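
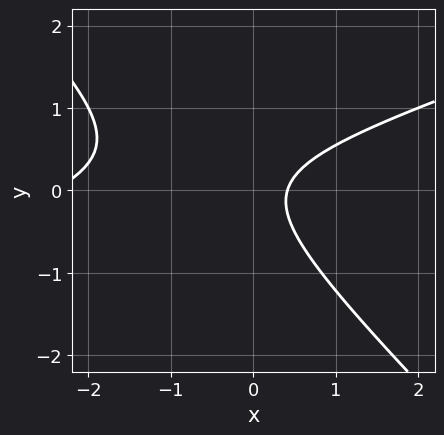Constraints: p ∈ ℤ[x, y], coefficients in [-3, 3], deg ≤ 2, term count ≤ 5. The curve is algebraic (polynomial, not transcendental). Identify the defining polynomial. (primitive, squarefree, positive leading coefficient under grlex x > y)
The degree is 2 — the shape is more complex than any degree-1 curve.
Reading off the gridlines: no y-intercept at any integer in the box.
Fitting integer coefficients to these (and the overall shape) gives p.

x^2 - 2*x*y - 3*y^2 + 2*x - 1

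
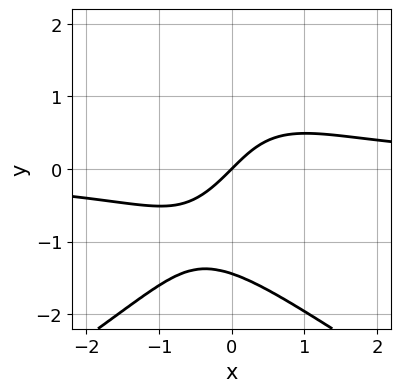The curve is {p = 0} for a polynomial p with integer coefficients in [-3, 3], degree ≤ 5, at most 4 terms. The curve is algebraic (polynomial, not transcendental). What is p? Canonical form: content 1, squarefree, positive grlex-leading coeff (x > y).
(a) Degree: no degree-3 curve has this shape, so deg p = 4.
(b) Checking where it meets the axes: it meets the x-axis at x = 0 (among the integer gridlines); it crosses the y-axis at the gridline y = 0.
(c) The integer polynomial consistent with all of this is the stated p.

y^4 + 3*x^2*y - 3*x + 3*y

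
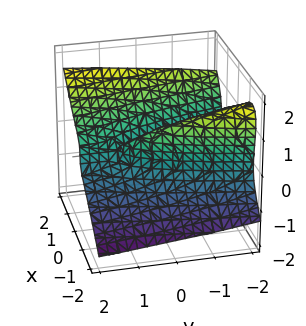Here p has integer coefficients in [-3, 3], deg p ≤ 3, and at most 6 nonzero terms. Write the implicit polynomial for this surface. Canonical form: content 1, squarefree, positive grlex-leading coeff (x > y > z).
3*x^3 - 3*x*z^2 - 3*z^3 + 2*x*y - 2*x

1. deg p = 3. The shape is more complex than any degree-2 surface.
2. From the axis intercepts and sections: every point of the y-axis in the box is on the surface; it crosses the z-axis at the gridline z = 0; it meets the x-axis at x = 0 (among the integer gridlines).
3. These observations pin down the coefficients.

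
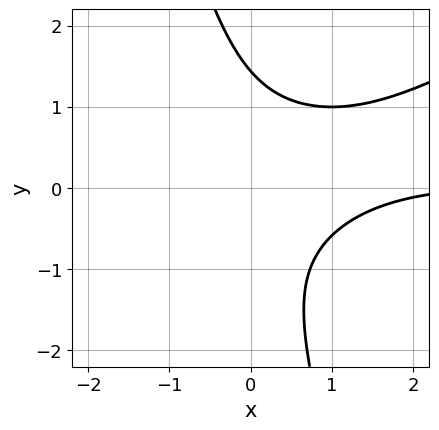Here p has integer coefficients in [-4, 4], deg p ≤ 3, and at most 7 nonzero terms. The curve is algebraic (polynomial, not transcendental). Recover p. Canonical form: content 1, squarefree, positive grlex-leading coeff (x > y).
2*x^2*y - 3*x*y^2 - y^3 - x + 3

First, the degree is 3 — no degree-2 curve has this shape.
Next, from the axis intercepts and sections: no x-intercept at any integer in the box.
Finally, matching integer coefficients to the picture gives p.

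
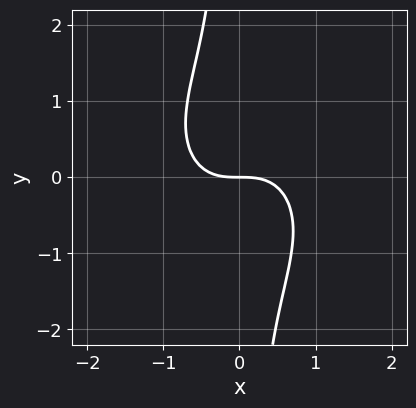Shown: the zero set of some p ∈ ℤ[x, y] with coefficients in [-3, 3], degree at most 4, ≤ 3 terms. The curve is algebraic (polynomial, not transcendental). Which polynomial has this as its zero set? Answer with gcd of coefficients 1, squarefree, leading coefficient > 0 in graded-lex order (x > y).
First, the degree is 3 — a generic line meets the curve in up to 3 points.
Then, from the axis intercepts and sections: one y-axis crossing is at y = 0; it crosses the x-axis at the gridline x = 0.
Finally, these observations pin down the coefficients.

x^3 + x*y^2 + y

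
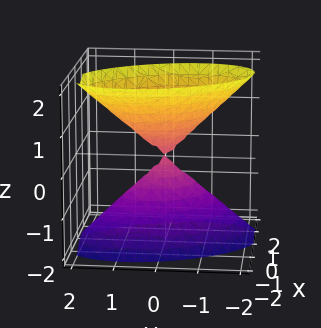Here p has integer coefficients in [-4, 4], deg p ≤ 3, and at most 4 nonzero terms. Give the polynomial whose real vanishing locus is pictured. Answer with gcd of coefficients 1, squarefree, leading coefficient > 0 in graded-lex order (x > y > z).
2*x^2 + x*y + y^2 - z^2

First, I count 2 distinct pieces. They look like related sheets of one shape, so recover p as a whole.
Then, degree: the shape is more complex than any degree-1 surface, so deg p = 2.
Then, observable constraints: it crosses the x-axis at the gridline x = 0; it crosses the y-axis at the gridline y = 0; it meets the z-axis at z = 0 (among the integer gridlines).
Finally, putting this together gives p.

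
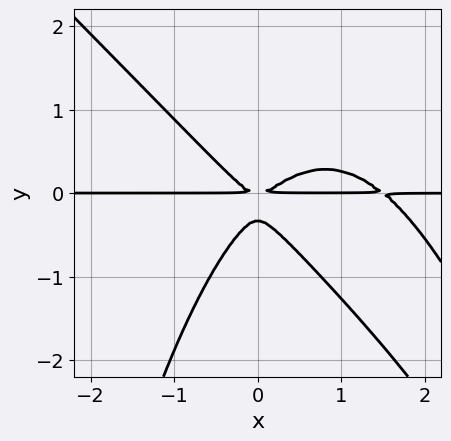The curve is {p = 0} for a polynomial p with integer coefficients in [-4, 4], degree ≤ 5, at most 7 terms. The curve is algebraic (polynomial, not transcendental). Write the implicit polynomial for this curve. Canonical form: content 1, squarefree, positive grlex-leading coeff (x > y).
2*x^3*y + 2*x^2*y^2 - 3*x^2*y + 3*y^3 + y^2

(a) Degree: a generic line meets the curve in up to 4 points, so deg p = 4.
(b) Observable constraints: the visible x-axis segment lies entirely on the curve.
(c) Fitting integer coefficients to these (and the overall shape) gives p.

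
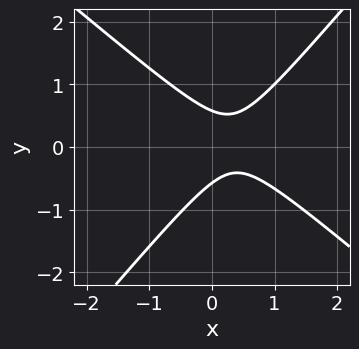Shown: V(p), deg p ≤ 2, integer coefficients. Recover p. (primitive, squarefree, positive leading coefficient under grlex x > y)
Degree: a generic line meets the curve in up to 2 points, so deg p = 2.
From the visible intercepts: the curve avoids every integer x-axis point in the box.
Matching integer coefficients to the picture gives p.

3*x^2 + x*y - 3*y^2 - 2*x + 1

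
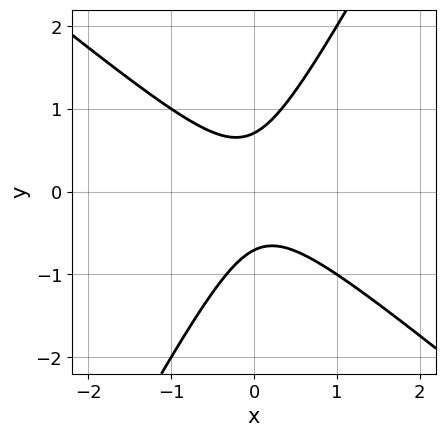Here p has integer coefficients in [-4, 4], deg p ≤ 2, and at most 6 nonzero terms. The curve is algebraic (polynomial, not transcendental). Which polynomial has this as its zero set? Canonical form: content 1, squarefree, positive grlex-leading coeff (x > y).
First, deg p = 2. The shape is more complex than any degree-1 curve.
Then, from the axis intercepts and sections: no x-intercept at any integer in the box.
Finally, solving for integer coefficients yields p as stated.

3*x^2 + 2*x*y - 2*y^2 + 1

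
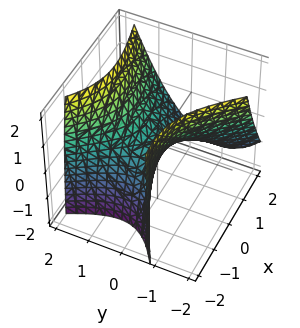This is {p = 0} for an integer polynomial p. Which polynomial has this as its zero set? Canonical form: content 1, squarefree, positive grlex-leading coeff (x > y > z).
1. deg p = 2.
2. Observable constraints: it meets the z-axis at z = 0 (among the integer gridlines); it meets the x-axis at x = 0 (among the integer gridlines); it crosses the y-axis at the gridline y = 0.
3. Together with the visible shape, these determine p as stated.

x^2 - 2*x*y + x*z - 2*y^2 + 2*z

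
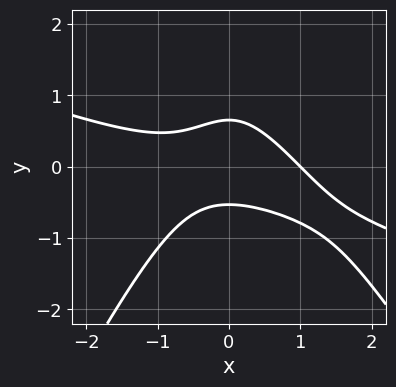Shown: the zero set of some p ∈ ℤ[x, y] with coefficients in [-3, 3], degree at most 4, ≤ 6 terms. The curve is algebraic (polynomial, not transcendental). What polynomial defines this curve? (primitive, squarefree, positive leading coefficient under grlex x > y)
(a) The degree is 3 — no degree-2 curve has this shape.
(b) Against the integer gridlines: it crosses the x-axis at the gridline x = 1.
(c) The integer polynomial consistent with all of this is the stated p.

x^3 + 3*x^2*y - y^3 + 3*y^2 - 1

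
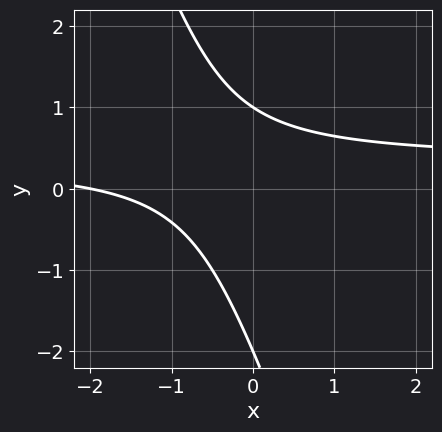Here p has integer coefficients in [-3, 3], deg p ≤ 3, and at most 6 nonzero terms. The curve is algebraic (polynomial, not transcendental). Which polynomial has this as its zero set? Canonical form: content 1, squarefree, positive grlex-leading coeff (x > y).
3*x*y + y^2 - x + y - 2

1. deg p = 2. The shape is more complex than any degree-1 curve.
2. Observable constraints: it meets the x-axis at x = -2 (among the integer gridlines); among the integer gridlines, it crosses the y-axis at y ∈ {-2, 1}.
3. Together with the visible shape, these determine p as stated.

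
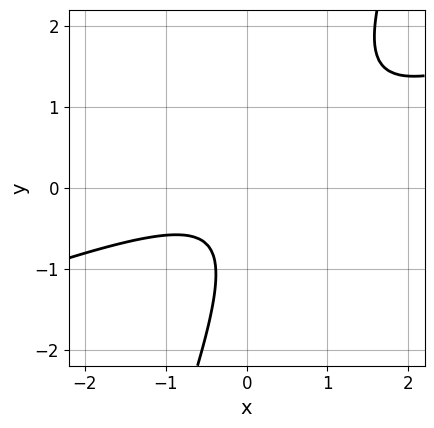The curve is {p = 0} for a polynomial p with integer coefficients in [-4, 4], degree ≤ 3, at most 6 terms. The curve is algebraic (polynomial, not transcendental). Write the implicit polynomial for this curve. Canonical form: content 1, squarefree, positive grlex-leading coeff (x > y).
deg p = 2.
From the axis intercepts and sections: the curve avoids every integer x-axis point in the box; no y-intercept at any integer in the box.
Assembling these constraints gives the stated polynomial.

x^2 - 3*x*y + y^2 + y + 1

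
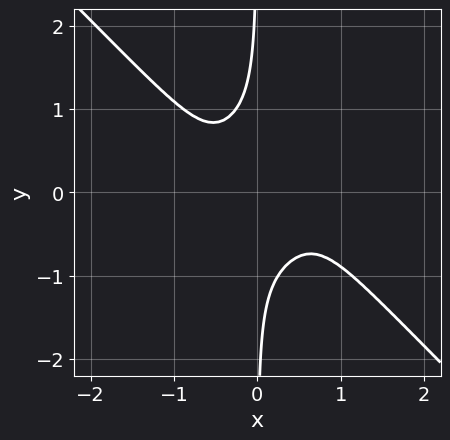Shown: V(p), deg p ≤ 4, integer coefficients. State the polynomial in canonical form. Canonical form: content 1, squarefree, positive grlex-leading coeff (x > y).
(a) Degree: a generic line meets the curve in up to 4 points, so deg p = 4.
(b) Reading off the gridlines: it misses every integer gridline on the x-axis; no y-intercept at any integer in the box.
(c) Matching integer coefficients to the picture gives p.

3*x^4 + 3*x*y^3 - x^3 + x*y + 1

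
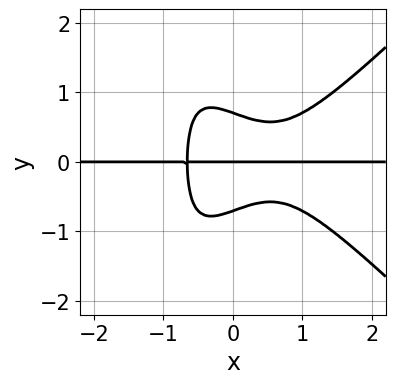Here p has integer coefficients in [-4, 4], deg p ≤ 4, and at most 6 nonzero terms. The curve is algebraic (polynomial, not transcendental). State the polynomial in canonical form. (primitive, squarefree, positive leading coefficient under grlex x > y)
2*x^3*y - 2*x*y^3 - x^2*y - 2*y^3 + y

(a) deg p = 4. The shape is more complex than any degree-3 curve.
(b) From the axis intercepts and sections: every point of the x-axis in the box is on the curve; it crosses the y-axis at the gridline y = 0.
(c) Putting this together gives p.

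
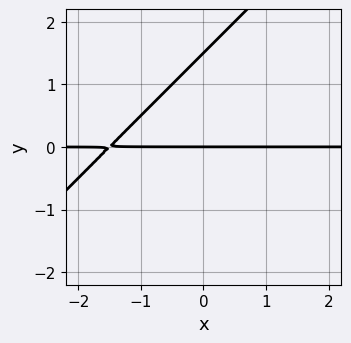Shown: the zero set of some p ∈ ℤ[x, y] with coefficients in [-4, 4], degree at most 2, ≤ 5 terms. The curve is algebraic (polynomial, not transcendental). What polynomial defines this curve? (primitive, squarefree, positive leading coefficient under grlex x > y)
2*x*y - 2*y^2 + 3*y

1. The degree is 2 — a generic line meets the curve in up to 2 points.
2. From the visible intercepts: the visible x-axis segment lies entirely on the curve; it crosses the y-axis at the gridline y = 0.
3. The integer polynomial consistent with all of this is the stated p.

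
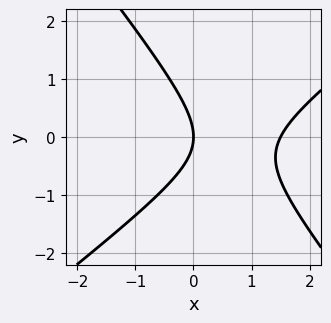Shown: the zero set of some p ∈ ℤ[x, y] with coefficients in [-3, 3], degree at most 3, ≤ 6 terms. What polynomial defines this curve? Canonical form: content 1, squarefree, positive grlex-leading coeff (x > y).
(a) Degree: a generic line meets the curve in up to 2 points, so deg p = 2.
(b) Against the integer gridlines: it crosses the x-axis at the gridline x = 0; it crosses the y-axis at the gridline y = 0.
(c) Matching integer coefficients to the picture gives p.

2*x^2 - x*y - 2*y^2 - 3*x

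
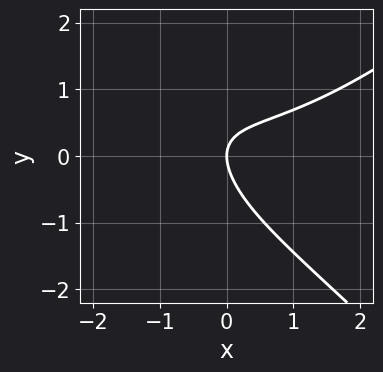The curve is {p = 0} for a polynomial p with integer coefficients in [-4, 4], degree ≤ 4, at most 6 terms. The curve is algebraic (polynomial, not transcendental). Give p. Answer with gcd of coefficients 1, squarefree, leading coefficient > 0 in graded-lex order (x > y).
x^3 - x*y^2 - 3*x*y - 3*y^2 + 3*x

deg p = 3. The shape is more complex than any degree-2 curve.
Reading off the gridlines: it meets the y-axis at y = 0 (among the integer gridlines); one x-axis crossing is at x = 0.
Assembling these constraints gives the stated polynomial.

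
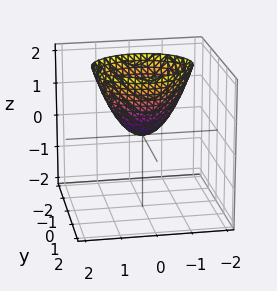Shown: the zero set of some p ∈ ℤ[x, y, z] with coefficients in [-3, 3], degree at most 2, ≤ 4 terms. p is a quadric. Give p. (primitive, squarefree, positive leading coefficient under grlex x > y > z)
1. deg p = 2.
2. Symmetries: the y ↦ −y reflection is a symmetry, so y appears only in even powers; the x ↦ −x reflection is a symmetry, so x appears only in even powers.
3. From the axis intercepts and sections: it meets the x-axis at x = 0 (among the integer gridlines); it crosses the y-axis at the gridline y = 0; it crosses the z-axis at the gridline z = 0.
4. The integer polynomial consistent with all of this is the stated p.

2*x^2 + 3*y^2 - 2*z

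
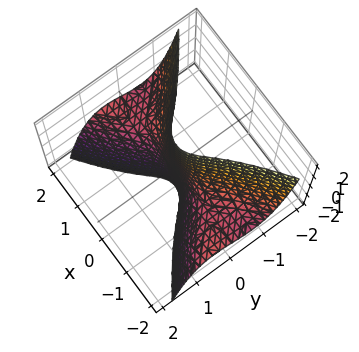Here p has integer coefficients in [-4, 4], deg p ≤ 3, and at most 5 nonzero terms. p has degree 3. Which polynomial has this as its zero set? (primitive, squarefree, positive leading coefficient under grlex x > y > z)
x^2*y - x^2*z - 3*y^3 - 2*y

1. Degree: the shape is more complex than any degree-2 surface, so deg p = 3.
2. Reading off the gridlines: every point of the z-axis in the box is on the surface; one y-axis crossing is at y = 0.
3. Fitting integer coefficients to these (and the overall shape) gives p.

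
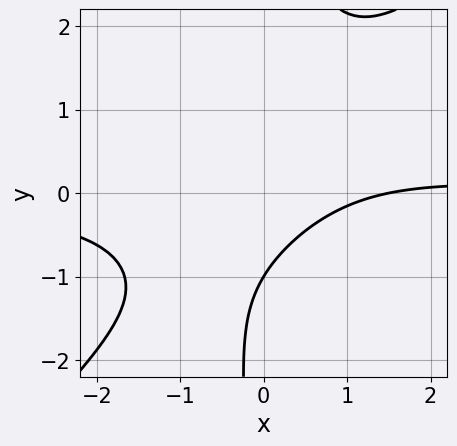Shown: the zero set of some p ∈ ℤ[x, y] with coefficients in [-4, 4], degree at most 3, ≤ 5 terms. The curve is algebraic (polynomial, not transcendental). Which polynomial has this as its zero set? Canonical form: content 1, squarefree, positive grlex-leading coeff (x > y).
3*x^2*y - 3*x*y^2 - 2*x + 3*y + 3

deg p = 3. The shape is more complex than any degree-2 curve.
From the visible intercepts: one y-axis crossing is at y = -1.
Assembling these constraints gives the stated polynomial.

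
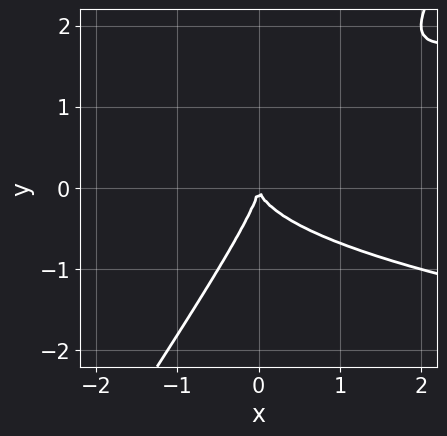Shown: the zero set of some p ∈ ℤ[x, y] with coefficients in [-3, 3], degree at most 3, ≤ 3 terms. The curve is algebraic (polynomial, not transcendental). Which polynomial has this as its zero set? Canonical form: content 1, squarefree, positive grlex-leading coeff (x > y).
3*x*y^2 - 2*y^3 - 2*x^2

First, the degree is 3 — a generic line meets the curve in up to 3 points.
Then, checking where it meets the axes: it crosses the x-axis at the gridline x = 0; one y-axis crossing is at y = 0.
Finally, putting this together gives p.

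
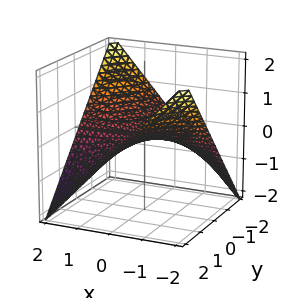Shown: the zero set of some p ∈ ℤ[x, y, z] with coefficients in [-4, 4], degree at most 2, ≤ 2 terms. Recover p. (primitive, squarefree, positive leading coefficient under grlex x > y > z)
x*y + 2*z

First, degree: a hyperbolic paraboloid; a quadric, so deg p = 2.
Then, reading off the gridlines: the visible y-axis segment lies entirely on the surface; the visible x-axis segment lies entirely on the surface.
Finally, these observations pin down the coefficients.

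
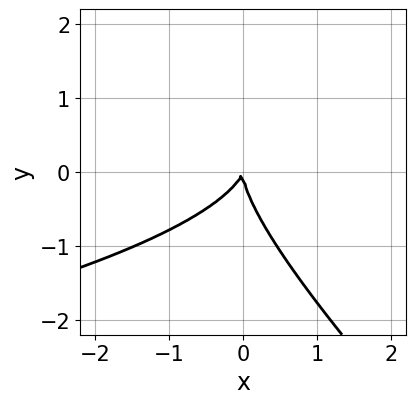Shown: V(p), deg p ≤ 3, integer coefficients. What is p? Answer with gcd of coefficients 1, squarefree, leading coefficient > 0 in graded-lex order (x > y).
2*x*y^2 + 2*y^3 + 3*x^2 - x*y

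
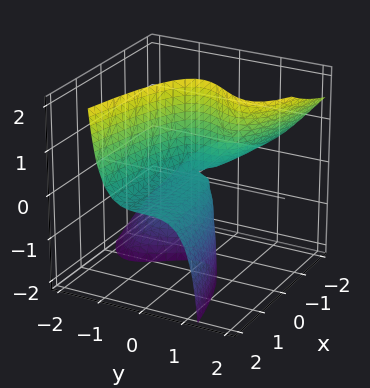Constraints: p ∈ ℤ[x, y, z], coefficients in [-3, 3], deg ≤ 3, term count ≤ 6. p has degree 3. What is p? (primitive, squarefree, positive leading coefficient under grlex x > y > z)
1. deg p = 3.
2. Reading off the gridlines: it meets the z-axis at z = 0 (among the integer gridlines); every point of the x-axis in the box is on the surface; it meets the y-axis at y = 0 (among the integer gridlines).
3. Together with the visible shape, these determine p as stated.

2*y^3 - 2*y^2*z + 2*x*z + z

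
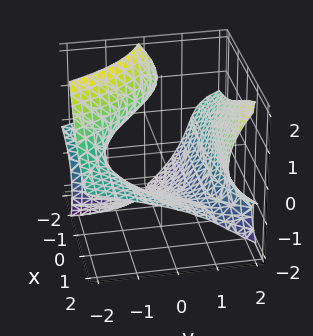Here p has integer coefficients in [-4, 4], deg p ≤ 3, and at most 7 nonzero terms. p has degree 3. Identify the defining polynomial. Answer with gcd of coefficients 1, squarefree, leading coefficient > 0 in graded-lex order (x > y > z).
2*x*y*z - z^3 - 2*x*z + y^2 - 2

1. The degree is 3 — no degree-2 surface has this shape.
2. From the visible intercepts: it misses every integer gridline on the x-axis.
3. The integer polynomial consistent with all of this is the stated p.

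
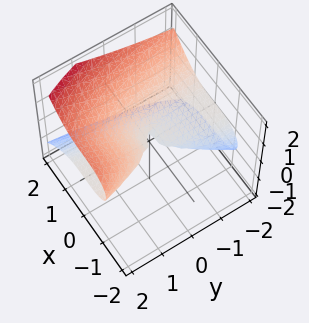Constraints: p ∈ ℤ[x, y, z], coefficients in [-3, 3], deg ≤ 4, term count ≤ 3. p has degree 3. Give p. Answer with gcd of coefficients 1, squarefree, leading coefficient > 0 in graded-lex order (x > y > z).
x^3 + 2*y*z - 3*z^2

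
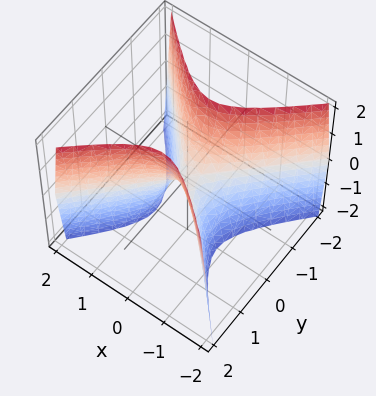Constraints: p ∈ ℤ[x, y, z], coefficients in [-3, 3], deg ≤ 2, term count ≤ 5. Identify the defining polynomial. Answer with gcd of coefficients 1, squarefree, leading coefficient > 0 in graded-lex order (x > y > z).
3*x^2 - 3*y^2 + z

(a) deg p = 2. A hyperbolic paraboloid; a quadric.
(b) Symmetries: mirror symmetry x ↦ −x ⇒ only even powers of x; the y ↦ −y reflection is a symmetry, so y appears only in even powers.
(c) Checking where it meets the axes: it meets the x-axis at x = 0 (among the integer gridlines); it crosses the z-axis at the gridline z = 0.
(d) Putting this together gives p.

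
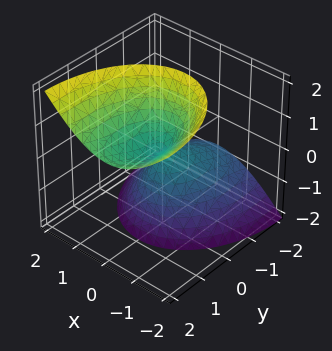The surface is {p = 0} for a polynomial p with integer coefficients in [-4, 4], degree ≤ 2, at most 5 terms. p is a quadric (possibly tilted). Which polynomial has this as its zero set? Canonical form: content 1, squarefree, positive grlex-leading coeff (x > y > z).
(a) The degree is 2 — a generic line meets the surface in up to 2 points.
(b) From the visible intercepts: one x-axis crossing is at x = 0; it crosses the z-axis at the gridline z = 0; it crosses the y-axis at the gridline y = 0.
(c) Together with the visible shape, these determine p as stated.

2*x^2 + y^2 - 2*y*z - z^2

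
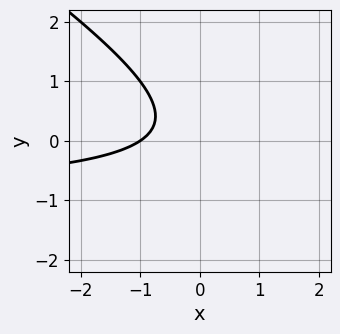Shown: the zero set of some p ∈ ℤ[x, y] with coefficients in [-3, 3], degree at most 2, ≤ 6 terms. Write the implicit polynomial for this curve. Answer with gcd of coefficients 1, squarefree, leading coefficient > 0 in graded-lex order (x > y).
1. Degree: a generic line meets the curve in up to 2 points, so deg p = 2.
2. Reading off the gridlines: one x-axis crossing is at x = -1; it misses every integer gridline on the y-axis.
3. Solving for integer coefficients yields p as stated.

2*x*y + 3*y^2 + 2*x - y + 2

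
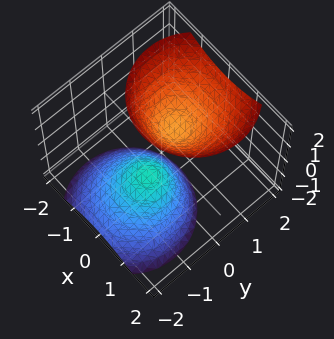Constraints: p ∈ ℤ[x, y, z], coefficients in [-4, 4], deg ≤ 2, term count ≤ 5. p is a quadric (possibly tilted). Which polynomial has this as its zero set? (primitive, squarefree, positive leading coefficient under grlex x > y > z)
1. There are 2 components. They look like related sheets of one shape, so recover p as a whole.
2. Degree: the shape is more complex than any degree-1 surface, so deg p = 2.
3. Observable constraints: no x-intercept at any integer in the box; no y-intercept at any integer in the box.
4. Assembling these constraints gives the stated polynomial. Check: (0, 0, -1) on the z-axis lies on the surface, and p(0, 0, -1) = 0. ✓

2*x^2 + 2*y^2 - 2*y*z - z^2 + 1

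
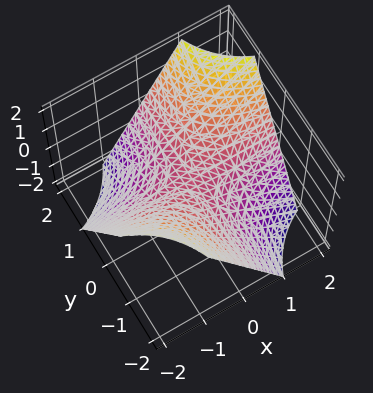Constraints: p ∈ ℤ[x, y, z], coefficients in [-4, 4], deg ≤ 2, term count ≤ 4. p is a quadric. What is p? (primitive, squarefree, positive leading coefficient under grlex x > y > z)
1. The degree is 2 — a hyperbolic paraboloid; a quadric.
2. Against the integer gridlines: the visible x-axis segment lies entirely on the surface; every point of the y-axis in the box is on the surface.
3. The integer polynomial consistent with all of this is the stated p.

x*y - z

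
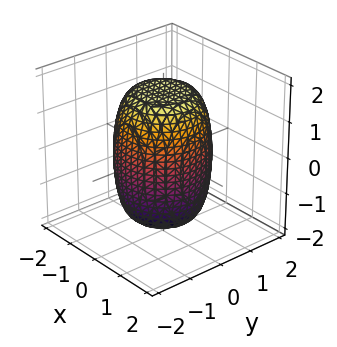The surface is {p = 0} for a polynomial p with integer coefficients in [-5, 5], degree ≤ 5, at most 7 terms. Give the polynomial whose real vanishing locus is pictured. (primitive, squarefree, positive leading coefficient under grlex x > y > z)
2*x^4 + 4*x^2*y^2 + 2*y^4 - x^2 - y^2 + z^2 - 3

1. deg p = 4. A generic line meets the surface in up to 4 points.
2. Symmetries: rotational symmetry about the z-axis ⇒ p depends on x, y only through x² + y².
3. Reading off the gridlines: a circular section at z = -1 has radius between 1 and 2.
4. Together with the visible shape, these determine p as stated.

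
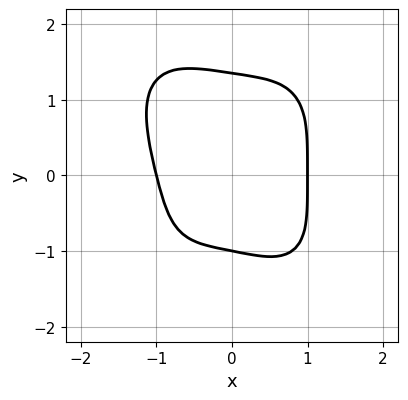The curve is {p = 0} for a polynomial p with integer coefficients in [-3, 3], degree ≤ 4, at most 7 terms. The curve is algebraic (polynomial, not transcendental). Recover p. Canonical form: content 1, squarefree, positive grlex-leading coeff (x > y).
(a) Degree: a generic line meets the curve in up to 4 points, so deg p = 4.
(b) From the axis intercepts and sections: it crosses the y-axis at the gridline y = -1; among the integer gridlines, it crosses the x-axis at x ∈ {-1, 1}.
(c) Fitting integer coefficients to these (and the overall shape) gives p.

2*x^4 + y^4 + x*y - y - 2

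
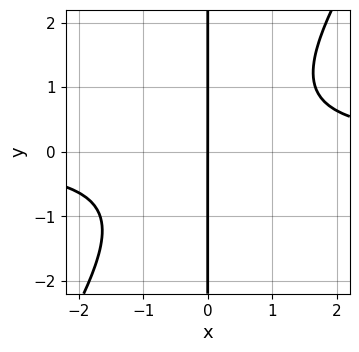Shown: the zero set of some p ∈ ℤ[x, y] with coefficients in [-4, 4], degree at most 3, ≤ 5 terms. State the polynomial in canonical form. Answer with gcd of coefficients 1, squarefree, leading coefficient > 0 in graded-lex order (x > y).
First, deg p = 3.
Next, observable constraints: every point of the y-axis in the box is on the curve; one x-axis crossing is at x = 0.
Finally, matching integer coefficients to the picture gives p.

3*x^2*y - 2*x*y^2 - 3*x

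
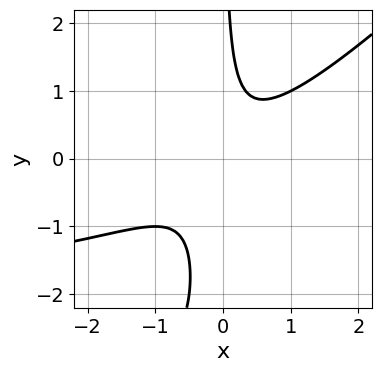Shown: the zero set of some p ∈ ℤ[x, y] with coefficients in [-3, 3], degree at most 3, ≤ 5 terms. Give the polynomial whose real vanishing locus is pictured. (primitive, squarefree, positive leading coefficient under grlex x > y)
x^2*y - x*y^2 + 2*x^2 - 3*x*y + 1

1. Degree: the shape is more complex than any degree-2 curve, so deg p = 3.
2. Checking where it meets the axes: it misses every integer gridline on the y-axis; the curve avoids every integer x-axis point in the box.
3. Together with the visible shape, these determine p as stated.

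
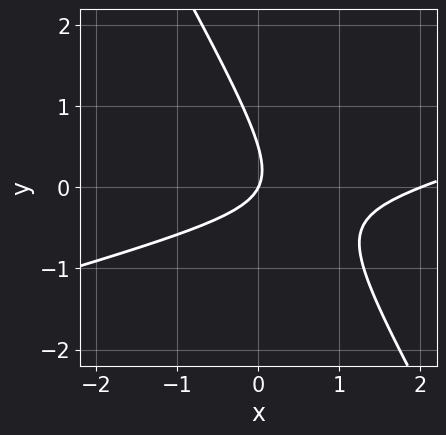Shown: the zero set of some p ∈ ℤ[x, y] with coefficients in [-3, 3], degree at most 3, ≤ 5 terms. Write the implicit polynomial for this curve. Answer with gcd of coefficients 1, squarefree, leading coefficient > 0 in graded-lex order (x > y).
1. deg p = 2. No degree-1 curve has this shape.
2. From the visible intercepts: one y-axis crossing is at y = 0; among the integer gridlines, it crosses the x-axis at x ∈ {0, 2}.
3. Together with the visible shape, these determine p as stated.

x^2 - 3*x*y - 2*y^2 - 2*x + y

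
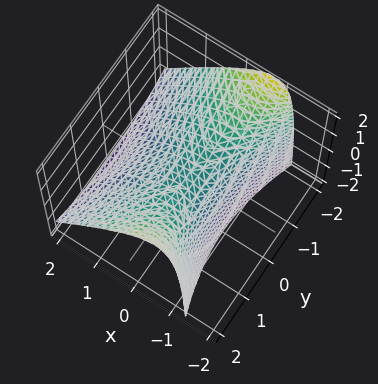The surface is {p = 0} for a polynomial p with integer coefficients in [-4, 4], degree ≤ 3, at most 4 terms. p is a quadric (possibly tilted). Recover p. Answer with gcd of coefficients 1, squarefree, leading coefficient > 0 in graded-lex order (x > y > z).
3*x^2 + 2*x*z - y^2 + 3*z

(a) The degree is 2 — no degree-1 surface has this shape.
(b) From the visible intercepts: it meets the x-axis at x = 0 (among the integer gridlines); it crosses the y-axis at the gridline y = 0; one z-axis crossing is at z = 0.
(c) The integer polynomial consistent with all of this is the stated p.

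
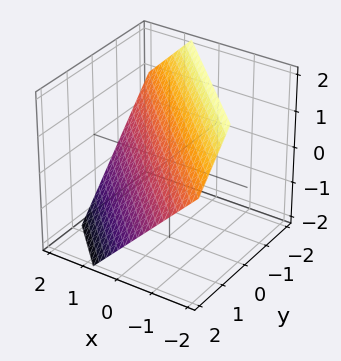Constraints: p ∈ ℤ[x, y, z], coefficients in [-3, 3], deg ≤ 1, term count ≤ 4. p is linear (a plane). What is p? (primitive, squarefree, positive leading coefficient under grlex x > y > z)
3*x + 3*y + 3*z - 2

First, degree: the surface is flat (a plane), so deg p = 1.
Finally, the integer polynomial consistent with all of this is the stated p.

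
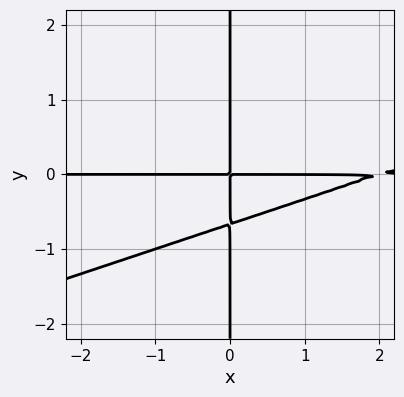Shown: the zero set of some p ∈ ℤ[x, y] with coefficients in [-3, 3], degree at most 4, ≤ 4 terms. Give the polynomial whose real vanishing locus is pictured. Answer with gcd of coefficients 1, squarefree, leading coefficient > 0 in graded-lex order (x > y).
Degree: no degree-2 curve has this shape, so deg p = 3.
Observable constraints: the visible y-axis segment lies entirely on the curve; the visible x-axis segment lies entirely on the curve.
These observations pin down the coefficients.

x^2*y - 3*x*y^2 - 2*x*y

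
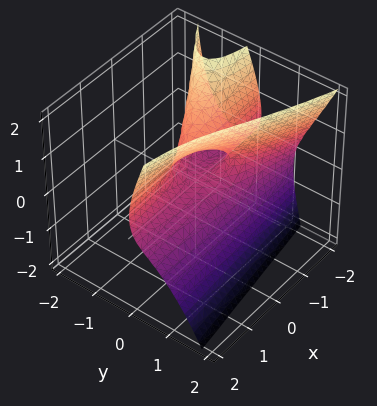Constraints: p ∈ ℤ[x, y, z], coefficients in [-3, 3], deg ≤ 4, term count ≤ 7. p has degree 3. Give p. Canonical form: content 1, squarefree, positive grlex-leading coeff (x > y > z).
x*y*z + 2*y^3 + x*y - z^2 + z

The degree is 3 — the shape is more complex than any degree-2 surface.
Checking where it meets the axes: it crosses the y-axis at the gridline y = 0; the z-axis gridline crossings are at z ∈ {0, 1}.
Assembling these constraints gives the stated polynomial.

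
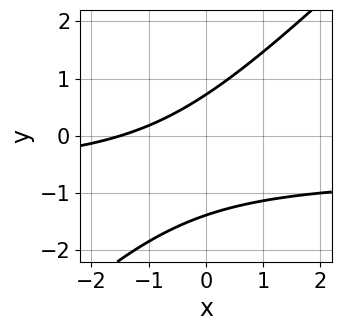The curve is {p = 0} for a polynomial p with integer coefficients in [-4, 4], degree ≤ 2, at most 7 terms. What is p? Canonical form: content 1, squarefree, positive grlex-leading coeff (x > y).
Degree: the shape is more complex than any degree-1 curve, so deg p = 2.
Putting this together gives p.

3*x*y - 3*y^2 + 2*x - 2*y + 3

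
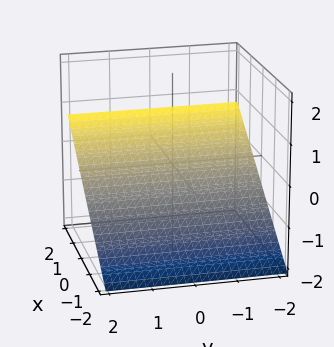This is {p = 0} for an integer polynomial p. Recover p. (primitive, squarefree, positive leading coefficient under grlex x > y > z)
2*x - 3*z - 2

1. Degree: the surface is flat (a plane), so deg p = 1.
2. From the axis intercepts and sections: it misses every integer gridline on the y-axis; it crosses the x-axis at the gridline x = 1.
3. These observations pin down the coefficients.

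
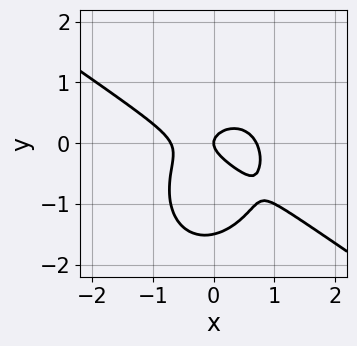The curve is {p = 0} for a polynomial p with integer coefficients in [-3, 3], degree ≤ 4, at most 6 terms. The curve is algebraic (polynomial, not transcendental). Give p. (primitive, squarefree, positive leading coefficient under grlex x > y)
2*x^3 + 2*x^2*y + 2*y^3 + 3*y^2 - x

1. deg p = 3. A generic line meets the curve in up to 3 points.
2. Checking where it meets the axes: it crosses the y-axis at the gridline y = 0; it crosses the x-axis at the gridline x = 0.
3. Matching integer coefficients to the picture gives p.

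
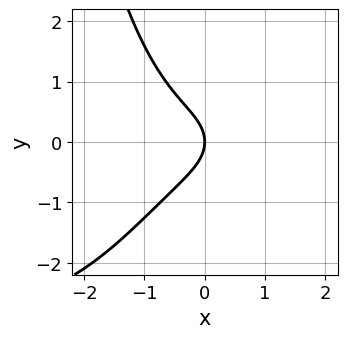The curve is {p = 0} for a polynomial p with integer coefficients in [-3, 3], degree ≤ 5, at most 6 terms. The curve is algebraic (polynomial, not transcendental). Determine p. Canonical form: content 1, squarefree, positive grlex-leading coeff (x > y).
The degree is 4 — the shape is more complex than any degree-3 curve.
Reading off the gridlines: it meets the y-axis at y = 0 (among the integer gridlines); it crosses the x-axis at the gridline x = 0.
Matching integer coefficients to the picture gives p.

x^3*y + 3*x^3 + 3*y^2 + 3*x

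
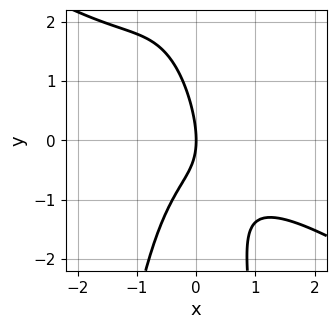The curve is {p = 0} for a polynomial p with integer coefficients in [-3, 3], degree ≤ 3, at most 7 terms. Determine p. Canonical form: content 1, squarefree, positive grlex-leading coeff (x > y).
1. The degree is 3 — no degree-2 curve has this shape.
2. Checking where it meets the axes: it crosses the y-axis at the gridline y = 0; it meets the x-axis at x = 0 (among the integer gridlines).
3. Fitting integer coefficients to these (and the overall shape) gives p.

2*x^3 + 3*x^2*y + 2*x*y + y^2 + 3*x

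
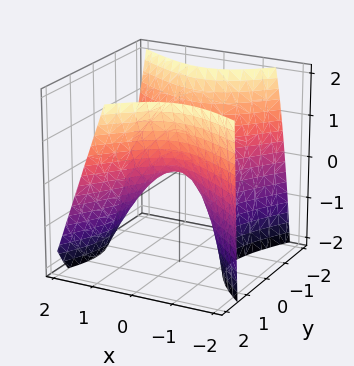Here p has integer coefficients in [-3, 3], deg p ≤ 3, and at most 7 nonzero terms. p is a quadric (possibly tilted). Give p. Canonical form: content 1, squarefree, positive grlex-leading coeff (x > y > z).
3*x^2 + 2*x*y + x*z - 3*y^2 + 3*z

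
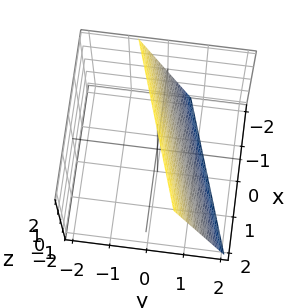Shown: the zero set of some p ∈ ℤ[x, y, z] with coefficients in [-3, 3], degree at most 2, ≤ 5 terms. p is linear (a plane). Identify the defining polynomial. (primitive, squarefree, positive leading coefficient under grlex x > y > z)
First, deg p = 1. Every cross-section is a straight line — this is a plane.
Then, from the axis intercepts and sections: it crosses the z-axis at the gridline z = 2; one x-axis crossing is at x = -2.
Finally, fitting integer coefficients to these (and the overall shape) gives p.

x - 3*y - z + 2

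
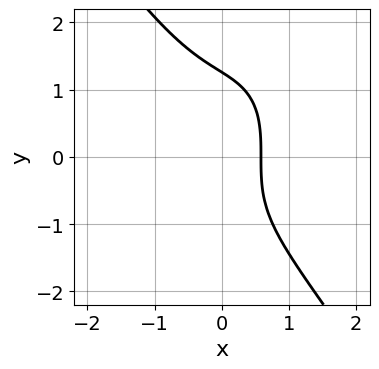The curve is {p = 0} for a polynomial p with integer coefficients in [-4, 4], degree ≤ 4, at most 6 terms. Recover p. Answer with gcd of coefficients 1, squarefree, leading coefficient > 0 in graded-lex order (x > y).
First, degree: a generic line meets the curve in up to 3 points, so deg p = 3.
Finally, matching integer coefficients to the picture gives p.

3*x^3 + y^3 - x^2 + 3*x - 2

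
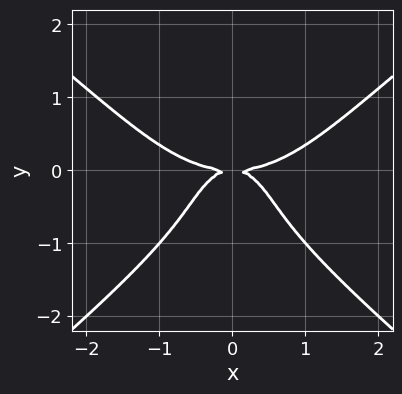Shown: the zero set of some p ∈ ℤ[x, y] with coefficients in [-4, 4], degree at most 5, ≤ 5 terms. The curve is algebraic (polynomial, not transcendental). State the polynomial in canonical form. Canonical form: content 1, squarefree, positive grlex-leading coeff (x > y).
x^4 - 2*y^4 - 2*x^2*y - y^3 - 2*y^2

First, the degree is 4 — a generic line meets the curve in up to 4 points.
Next, symmetries: mirror symmetry x ↦ −x ⇒ only even powers of x.
Next, checking where it meets the axes: it crosses the x-axis at the gridline x = 0; it meets the y-axis at y = 0 (among the integer gridlines).
Finally, putting this together gives p.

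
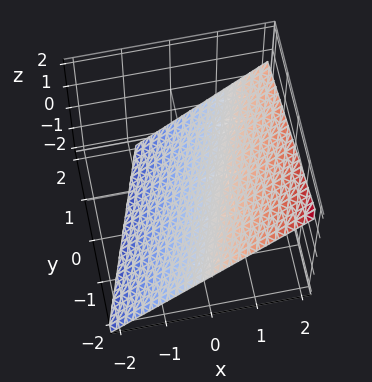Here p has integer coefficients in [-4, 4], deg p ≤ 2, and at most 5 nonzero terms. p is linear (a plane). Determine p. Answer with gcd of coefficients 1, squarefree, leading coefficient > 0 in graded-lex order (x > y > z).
3*x - y - 3*z - 2

First, the degree is 1 — the surface is flat (a plane).
Then, checking where it meets the axes: one y-axis crossing is at y = -2.
Finally, together with the visible shape, these determine p as stated.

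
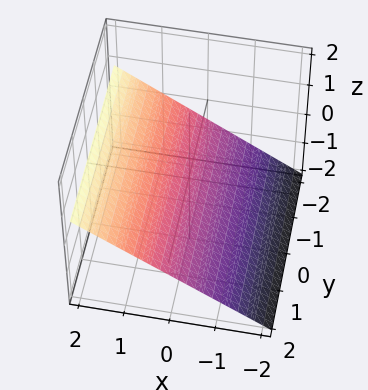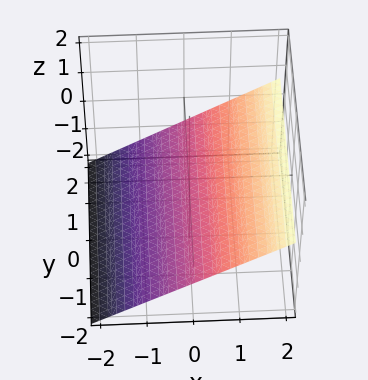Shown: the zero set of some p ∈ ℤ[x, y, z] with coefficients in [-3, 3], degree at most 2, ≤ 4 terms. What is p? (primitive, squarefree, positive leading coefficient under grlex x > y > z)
2*x - 3*z - 2

(a) Degree: the surface is flat (a plane), so deg p = 1.
(b) From the axis intercepts and sections: no y-intercept at any integer in the box; it meets the x-axis at x = 1 (among the integer gridlines).
(c) Fitting integer coefficients to these (and the overall shape) gives p.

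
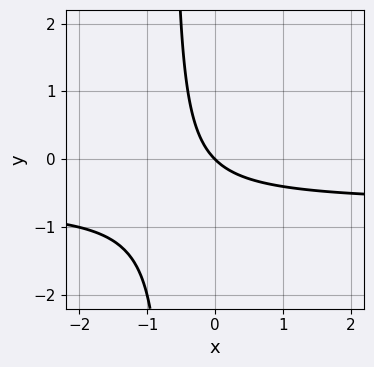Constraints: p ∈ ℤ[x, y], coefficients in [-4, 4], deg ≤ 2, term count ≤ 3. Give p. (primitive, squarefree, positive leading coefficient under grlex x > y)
(a) The degree is 2 — the shape is more complex than any degree-1 curve.
(b) Checking where it meets the axes: it meets the y-axis at y = 0 (among the integer gridlines); it meets the x-axis at x = 0 (among the integer gridlines).
(c) Matching integer coefficients to the picture gives p.

3*x*y + 2*x + 2*y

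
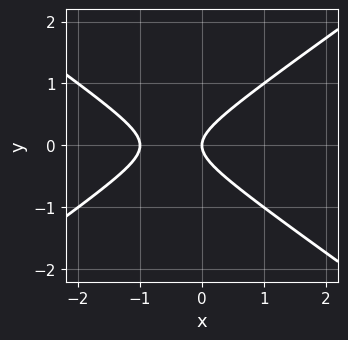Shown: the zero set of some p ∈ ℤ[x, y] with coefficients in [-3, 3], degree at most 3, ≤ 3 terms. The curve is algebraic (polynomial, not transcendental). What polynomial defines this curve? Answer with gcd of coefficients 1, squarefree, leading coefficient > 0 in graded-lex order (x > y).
x^2 - 2*y^2 + x

First, the degree is 2 — the shape is more complex than any degree-1 curve.
Next, symmetries: mirror symmetry y ↦ −y ⇒ only even powers of y.
Then, against the integer gridlines: one y-axis crossing is at y = 0; among the integer gridlines, it crosses the x-axis at x ∈ {-1, 0}.
Finally, these observations pin down the coefficients.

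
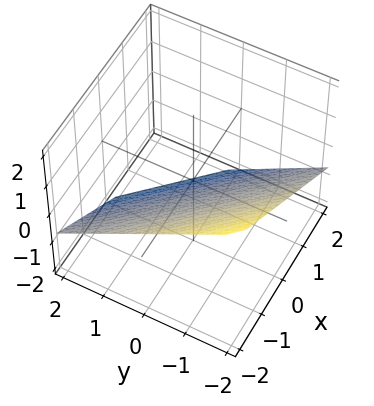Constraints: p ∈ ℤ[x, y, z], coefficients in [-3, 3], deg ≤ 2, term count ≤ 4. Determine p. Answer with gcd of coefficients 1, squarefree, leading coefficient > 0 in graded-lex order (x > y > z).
(a) Degree: the surface is flat (a plane), so deg p = 1.
(b) Observable constraints: it meets the y-axis at y = -1 (among the integer gridlines); it meets the x-axis at x = -1 (among the integer gridlines).
(c) Together with the visible shape, these determine p as stated.

2*x + 2*y + 3*z + 2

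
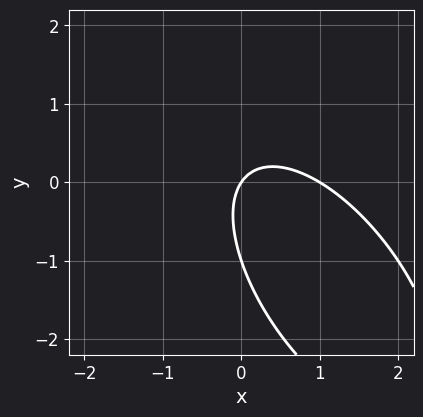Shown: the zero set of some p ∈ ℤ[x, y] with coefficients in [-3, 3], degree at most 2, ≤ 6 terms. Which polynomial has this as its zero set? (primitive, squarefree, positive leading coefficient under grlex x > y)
(a) Degree: a generic line meets the curve in up to 2 points, so deg p = 2.
(b) Reading off the gridlines: the y-axis gridline crossings are at y ∈ {-1, 0}; the x-axis gridline crossings are at x ∈ {0, 1}.
(c) Matching integer coefficients to the picture gives p.

3*x^2 + 3*x*y + 2*y^2 - 3*x + 2*y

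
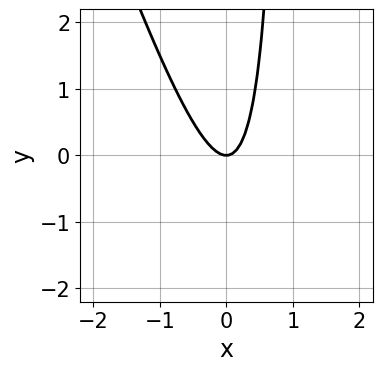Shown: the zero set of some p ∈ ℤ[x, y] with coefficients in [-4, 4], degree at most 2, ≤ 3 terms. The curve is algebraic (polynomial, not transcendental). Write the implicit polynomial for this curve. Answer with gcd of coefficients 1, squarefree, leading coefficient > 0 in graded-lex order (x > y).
(a) deg p = 2. A generic line meets the curve in up to 2 points.
(b) From the axis intercepts and sections: one y-axis crossing is at y = 0; it crosses the x-axis at the gridline x = 0.
(c) Matching integer coefficients to the picture gives p.

3*x^2 + x*y - y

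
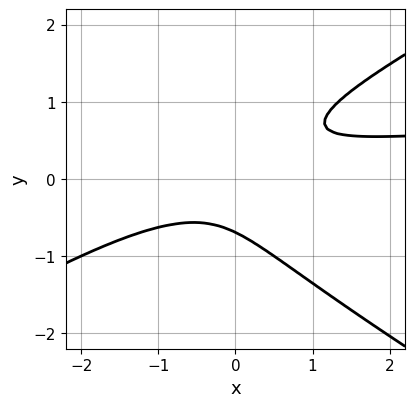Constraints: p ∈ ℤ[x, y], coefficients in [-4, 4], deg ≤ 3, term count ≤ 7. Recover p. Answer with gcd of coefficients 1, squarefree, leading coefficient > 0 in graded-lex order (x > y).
x^2*y - 3*y^3 - x^2 + 3*x*y - 1

1. The degree is 3 — a generic line meets the curve in up to 3 points.
2. Observable constraints: no x-intercept at any integer in the box.
3. Together with the visible shape, these determine p as stated.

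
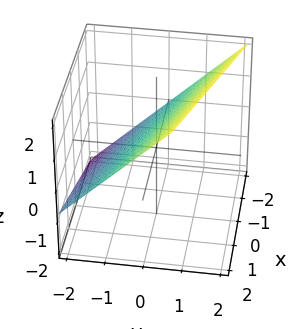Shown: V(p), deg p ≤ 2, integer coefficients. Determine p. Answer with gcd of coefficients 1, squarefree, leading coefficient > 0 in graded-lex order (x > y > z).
x + 3*y - 3*z + 2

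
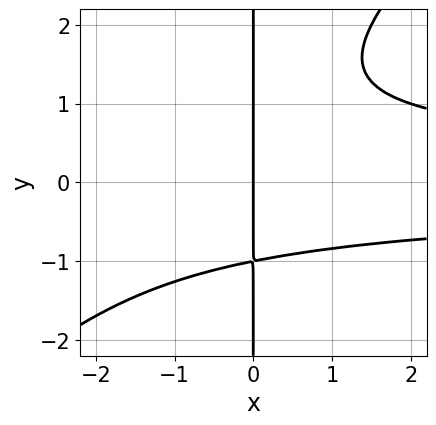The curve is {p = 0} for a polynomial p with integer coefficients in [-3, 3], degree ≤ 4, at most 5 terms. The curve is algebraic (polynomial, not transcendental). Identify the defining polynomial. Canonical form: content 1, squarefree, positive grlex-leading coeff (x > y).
deg p = 4.
From the visible intercepts: every point of the y-axis in the box is on the curve; one x-axis crossing is at x = 0.
Assembling these constraints gives the stated polynomial.

x^2*y^2 - x*y^3 + x*y^2 - 2*x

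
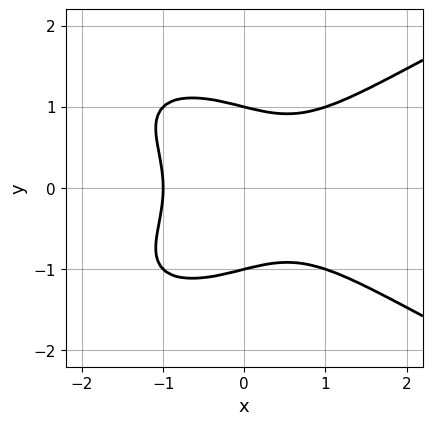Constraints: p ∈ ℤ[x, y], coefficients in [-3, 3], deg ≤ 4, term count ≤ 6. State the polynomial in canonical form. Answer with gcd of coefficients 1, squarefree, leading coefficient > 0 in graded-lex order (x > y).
y^4 - x^3 + x*y^2 - 1

First, deg p = 4.
Next, symmetries: the y ↦ −y reflection is a symmetry, so y appears only in even powers.
Then, from the axis intercepts and sections: the y-axis gridline crossings are at y ∈ {-1, 1}; it meets the x-axis at x = -1 (among the integer gridlines).
Finally, these observations pin down the coefficients.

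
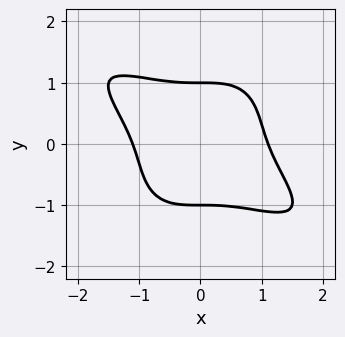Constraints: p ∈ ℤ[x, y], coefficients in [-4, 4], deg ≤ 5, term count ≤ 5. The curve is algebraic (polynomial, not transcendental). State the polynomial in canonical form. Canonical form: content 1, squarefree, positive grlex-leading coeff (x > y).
First, deg p = 4. The shape is more complex than any degree-3 curve.
Next, against the integer gridlines: among the integer gridlines, it crosses the y-axis at y ∈ {-1, 1}.
Finally, together with the visible shape, these determine p as stated.

2*x^4 + 3*x^3*y + 3*y^4 - 3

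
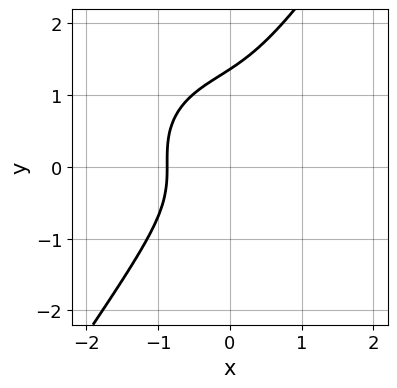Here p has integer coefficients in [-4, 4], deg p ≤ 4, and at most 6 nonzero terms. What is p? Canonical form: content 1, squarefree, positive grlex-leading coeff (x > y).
3*x^3 + 3*x*y^2 - 3*y^3 + 3*y^2 + 2

1. Degree: a generic line meets the curve in up to 3 points, so deg p = 3.
2. The integer polynomial consistent with all of this is the stated p.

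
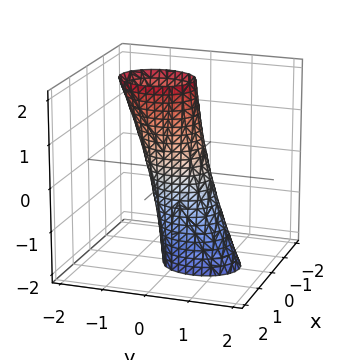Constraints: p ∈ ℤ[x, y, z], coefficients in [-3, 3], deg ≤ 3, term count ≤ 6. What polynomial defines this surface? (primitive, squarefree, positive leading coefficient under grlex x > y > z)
Degree: no degree-1 surface has this shape, so deg p = 2.
Observable constraints: the surface avoids every integer z-axis point in the box.
Putting this together gives p.

3*x^2 + 2*y^2 + y*z - 1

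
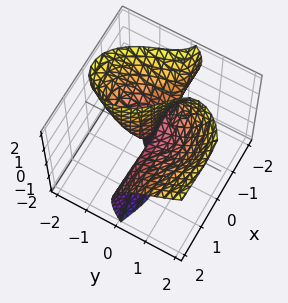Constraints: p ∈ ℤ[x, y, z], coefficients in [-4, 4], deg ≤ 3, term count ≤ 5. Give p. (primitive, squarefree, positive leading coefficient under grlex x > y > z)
2*x^2*y - x^2*z - x*z^2 + y^3 - 2*y*z

deg p = 3. No degree-2 surface has this shape.
From the axis intercepts and sections: the visible x-axis segment lies entirely on the surface; the visible z-axis segment lies entirely on the surface; one y-axis crossing is at y = 0.
Solving for integer coefficients yields p as stated.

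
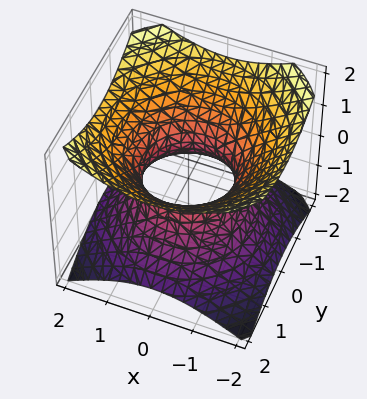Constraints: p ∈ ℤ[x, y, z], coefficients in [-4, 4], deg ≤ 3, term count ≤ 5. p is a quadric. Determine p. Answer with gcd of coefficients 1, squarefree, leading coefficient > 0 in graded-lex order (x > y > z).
(a) Degree: an hourglass — one-sheet hyperboloid; a quadric, so deg p = 2.
(b) Symmetries: the z ↦ −z reflection is a symmetry, so z appears only in even powers; the z-axis is an axis of rotation, so x and y enter only as x² + y².
(c) Against the integer gridlines: the surface avoids every integer z-axis point in the box; the x-axis gridline crossings are at x ∈ {-1, 1}; among the integer gridlines, it crosses the y-axis at y ∈ {-1, 1}.
(d) Fitting integer coefficients to these (and the overall shape) gives p.

2*x^2 + 2*y^2 - 3*z^2 - 2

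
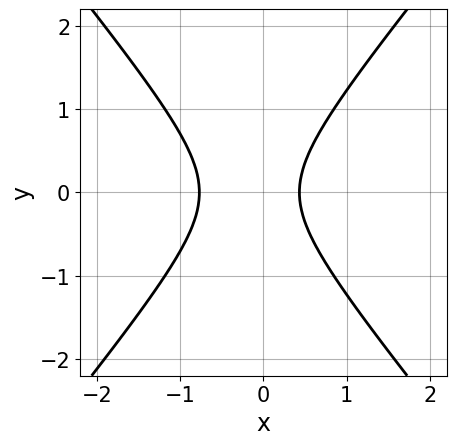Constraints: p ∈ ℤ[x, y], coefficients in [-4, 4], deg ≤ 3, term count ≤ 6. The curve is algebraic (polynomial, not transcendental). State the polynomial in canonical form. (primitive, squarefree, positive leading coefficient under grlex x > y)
3*x^2 - 2*y^2 + x - 1

1. Degree: a generic line meets the curve in up to 2 points, so deg p = 2.
2. Symmetries: the y ↦ −y reflection is a symmetry, so y appears only in even powers.
3. Reading off the gridlines: the curve avoids every integer y-axis point in the box.
4. These observations pin down the coefficients.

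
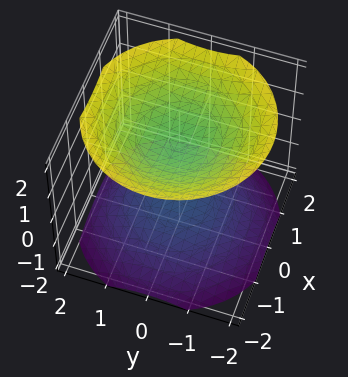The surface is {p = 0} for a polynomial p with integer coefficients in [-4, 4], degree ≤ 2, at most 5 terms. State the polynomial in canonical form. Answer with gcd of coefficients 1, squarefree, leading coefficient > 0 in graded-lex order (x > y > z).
2*x^2 + 2*y^2 - 3*z^2 + 3

1. The picture has 2 separate pieces. They look like related sheets of one shape, so recover p as a whole.
2. The degree is 2 — a generic line meets the surface in up to 2 points.
3. Symmetry: every cross-section ⟂ z is a circle, so x, y appear only via x² + y².
4. Against the integer gridlines: it misses every integer gridline on the x-axis; among the integer gridlines, it crosses the z-axis at z ∈ {-1, 1}.
5. Fitting integer coefficients to these (and the overall shape) gives p.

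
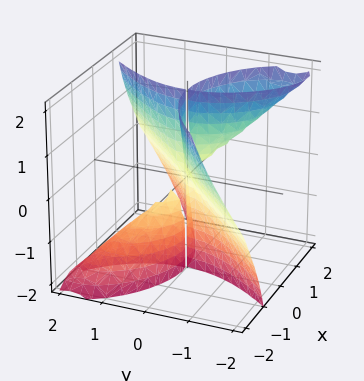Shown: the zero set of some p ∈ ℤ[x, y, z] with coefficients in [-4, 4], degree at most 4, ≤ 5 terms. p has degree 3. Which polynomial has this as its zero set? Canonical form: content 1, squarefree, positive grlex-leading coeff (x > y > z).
x^3 + 2*x*y*z - y^3

1. I count 3 distinct pieces. Treating them together as one polynomial.
2. Degree: the shape is more complex than any degree-2 surface, so deg p = 3.
3. Observable constraints: one x-axis crossing is at x = 0; the visible z-axis segment lies entirely on the surface; one y-axis crossing is at y = 0.
4. These observations pin down the coefficients.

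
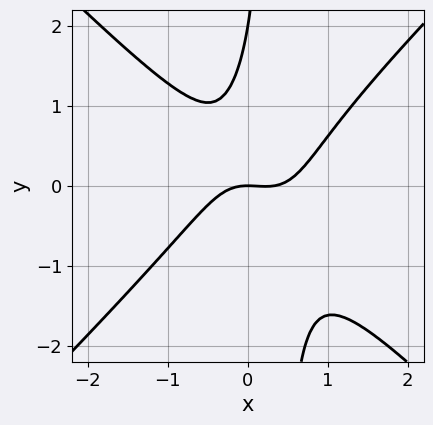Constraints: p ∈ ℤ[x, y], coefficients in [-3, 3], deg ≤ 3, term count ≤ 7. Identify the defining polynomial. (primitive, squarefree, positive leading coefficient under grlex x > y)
1. Degree: a generic line meets the curve in up to 3 points, so deg p = 3.
2. From the visible intercepts: one x-axis crossing is at x = 0; among the integer gridlines, it crosses the y-axis at y ∈ {0, 2}.
3. Solving for integer coefficients yields p as stated.

3*x^3 - 3*x*y^2 - x^2 + y^2 - 2*y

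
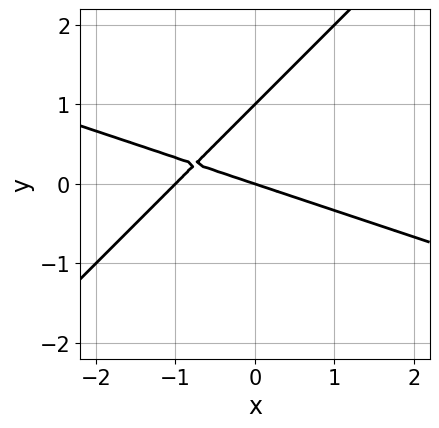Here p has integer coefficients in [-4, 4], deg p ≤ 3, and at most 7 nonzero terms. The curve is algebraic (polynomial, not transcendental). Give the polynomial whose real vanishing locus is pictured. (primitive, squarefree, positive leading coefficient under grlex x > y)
x^2 + 2*x*y - 3*y^2 + x + 3*y

(a) deg p = 2.
(b) From the axis intercepts and sections: the x-axis gridline crossings are at x ∈ {-1, 0}; among the integer gridlines, it crosses the y-axis at y ∈ {0, 1}.
(c) Solving for integer coefficients yields p as stated.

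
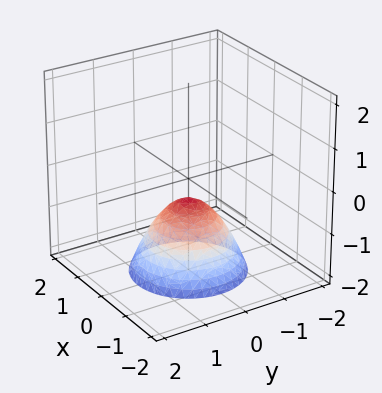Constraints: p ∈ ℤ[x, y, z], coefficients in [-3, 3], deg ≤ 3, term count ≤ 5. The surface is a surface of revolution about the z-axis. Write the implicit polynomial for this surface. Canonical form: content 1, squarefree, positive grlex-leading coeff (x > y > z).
2*x^2 + 2*y^2 + 2*z + 1

1. Degree: the shape is more complex than any degree-1 surface, so deg p = 2.
2. Symmetries: the surface is invariant under rotation about z: p = q(x² + y², z).
3. Checking where it meets the axes: the surface avoids every integer y-axis point in the box; the surface avoids every integer x-axis point in the box; a circular section at z = -2 has radius between 1 and 2.
4. Assembling these constraints gives the stated polynomial.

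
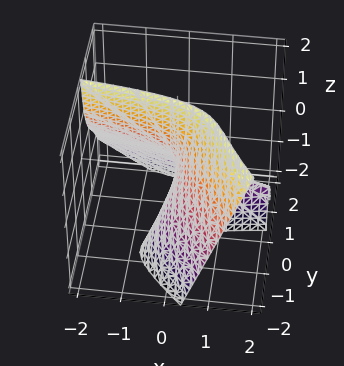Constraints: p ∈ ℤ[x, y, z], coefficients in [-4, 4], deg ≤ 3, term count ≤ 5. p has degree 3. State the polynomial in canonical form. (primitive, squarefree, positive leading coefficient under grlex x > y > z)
1. Degree: a generic line meets the surface in up to 3 points, so deg p = 3.
2. From the axis intercepts and sections: it crosses the y-axis at the gridline y = 0; every point of the z-axis in the box is on the surface; it meets the x-axis at x = 0 (among the integer gridlines).
3. Together with the visible shape, these determine p as stated.

2*x*y^2 + 2*y^3 - 3*x*y + 3*y*z + 2*x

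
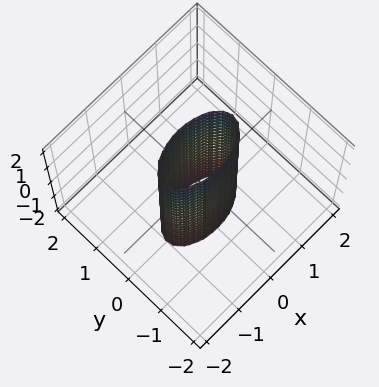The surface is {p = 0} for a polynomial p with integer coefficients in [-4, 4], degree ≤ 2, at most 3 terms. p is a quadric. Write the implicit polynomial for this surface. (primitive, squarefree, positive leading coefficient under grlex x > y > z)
x^2 + 3*y^2 - 1

1. Degree: a cylinder; a quadric, so deg p = 2.
2. Symmetries: mirror symmetry x ↦ −x ⇒ only even powers of x; the z ↦ −z reflection is a symmetry, so z appears only in even powers; the y ↦ −y reflection is a symmetry, so y appears only in even powers.
3. From the visible intercepts: no z-intercept at any integer in the box; among the integer gridlines, it crosses the x-axis at x ∈ {-1, 1}.
4. Solving for integer coefficients yields p as stated.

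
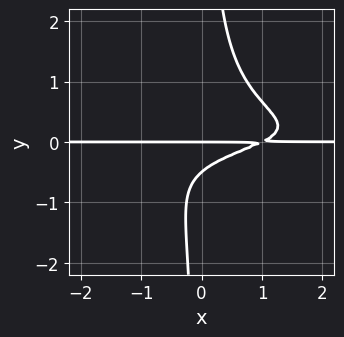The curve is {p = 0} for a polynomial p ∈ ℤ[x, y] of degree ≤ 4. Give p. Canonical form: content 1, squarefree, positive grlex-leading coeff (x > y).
3*x*y^3 + x*y - 2*y^2 - y

(a) The degree is 4 — a generic line meets the curve in up to 4 points.
(b) Against the integer gridlines: every point of the x-axis in the box is on the curve; it meets the y-axis at y = 0 (among the integer gridlines).
(c) Putting this together gives p.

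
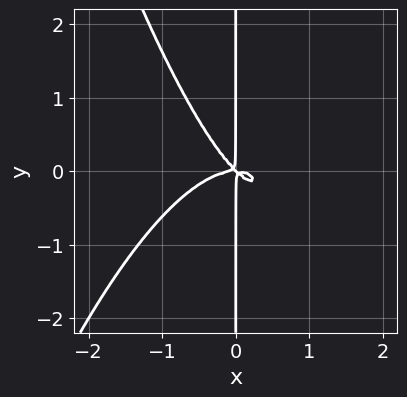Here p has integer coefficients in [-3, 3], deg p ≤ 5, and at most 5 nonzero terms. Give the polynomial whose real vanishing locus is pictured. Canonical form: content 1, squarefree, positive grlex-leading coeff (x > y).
1. deg p = 4. The shape is more complex than any degree-3 curve.
2. Checking where it meets the axes: the visible y-axis segment lies entirely on the curve.
3. Solving for integer coefficients yields p as stated.

x^4 + x^2*y + x*y^2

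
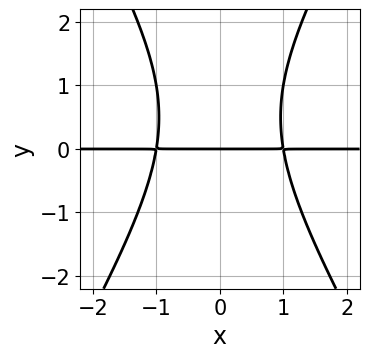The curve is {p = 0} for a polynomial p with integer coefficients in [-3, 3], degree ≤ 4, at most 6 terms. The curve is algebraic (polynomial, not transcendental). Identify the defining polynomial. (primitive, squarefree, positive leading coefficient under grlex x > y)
3*x^2*y - y^3 + y^2 - 3*y

deg p = 3. The shape is more complex than any degree-2 curve.
Symmetries: mirror symmetry x ↦ −x ⇒ only even powers of x.
Observable constraints: the visible x-axis segment lies entirely on the curve; one y-axis crossing is at y = 0.
Putting this together gives p.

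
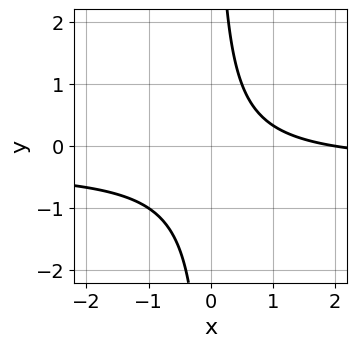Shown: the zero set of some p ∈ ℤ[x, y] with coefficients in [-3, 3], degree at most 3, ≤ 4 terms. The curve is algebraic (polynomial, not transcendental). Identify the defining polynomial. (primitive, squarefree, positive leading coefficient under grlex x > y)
3*x*y + x - 2

First, the degree is 2 — the shape is more complex than any degree-1 curve.
Next, observable constraints: it crosses the x-axis at the gridline x = 2; it misses every integer gridline on the y-axis.
Finally, assembling these constraints gives the stated polynomial.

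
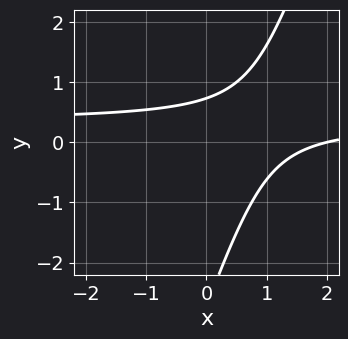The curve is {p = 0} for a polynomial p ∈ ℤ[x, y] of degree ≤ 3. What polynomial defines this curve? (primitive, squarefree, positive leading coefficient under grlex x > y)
deg p = 2. A generic line meets the curve in up to 2 points.
Checking where it meets the axes: one x-axis crossing is at x = 2.
Together with the visible shape, these determine p as stated.

3*x*y - y^2 - x - 2*y + 2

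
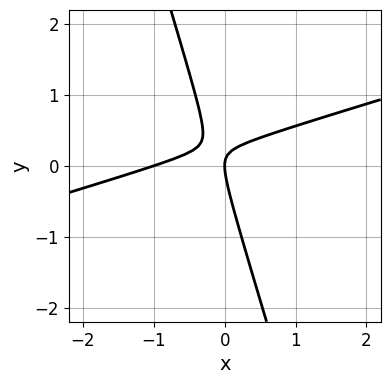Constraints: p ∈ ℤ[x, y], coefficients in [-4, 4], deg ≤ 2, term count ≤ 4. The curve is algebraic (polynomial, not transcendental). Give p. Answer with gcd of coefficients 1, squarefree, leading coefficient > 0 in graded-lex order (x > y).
x^2 - 3*x*y - y^2 + x

(a) The degree is 2 — no degree-1 curve has this shape.
(b) From the visible intercepts: among the integer gridlines, it crosses the x-axis at x ∈ {-1, 0}; it meets the y-axis at y = 0 (among the integer gridlines).
(c) Fitting integer coefficients to these (and the overall shape) gives p.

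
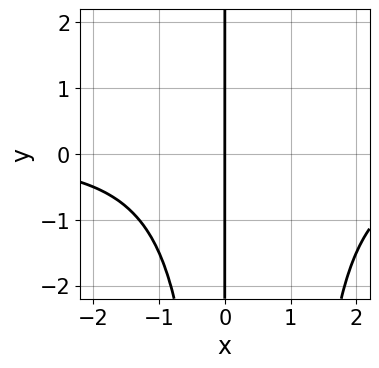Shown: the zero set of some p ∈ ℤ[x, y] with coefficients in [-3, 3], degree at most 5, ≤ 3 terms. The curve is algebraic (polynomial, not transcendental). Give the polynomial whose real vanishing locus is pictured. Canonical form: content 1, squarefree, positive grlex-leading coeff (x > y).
x^3*y - x^2*y + 3*x

First, degree: the shape is more complex than any degree-3 curve, so deg p = 4.
Next, reading off the gridlines: every point of the y-axis in the box is on the curve; it crosses the x-axis at the gridline x = 0.
Finally, matching integer coefficients to the picture gives p.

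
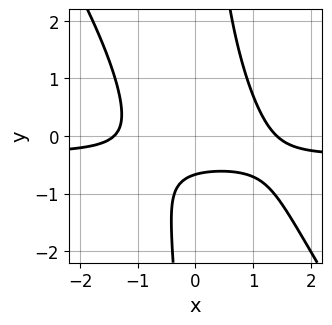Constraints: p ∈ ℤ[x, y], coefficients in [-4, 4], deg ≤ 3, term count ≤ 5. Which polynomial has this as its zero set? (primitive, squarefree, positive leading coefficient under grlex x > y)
First, deg p = 3.
Finally, putting this together gives p.

3*x^2*y + 2*x*y^2 + x^2 - 3*y - 2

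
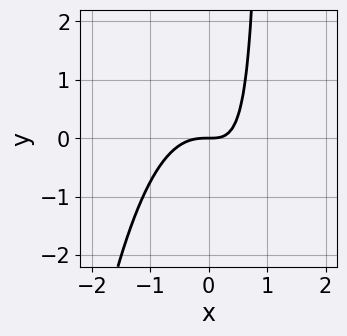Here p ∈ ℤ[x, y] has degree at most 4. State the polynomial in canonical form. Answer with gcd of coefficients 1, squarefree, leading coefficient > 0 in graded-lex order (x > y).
3*x^3 + 2*x*y - 2*y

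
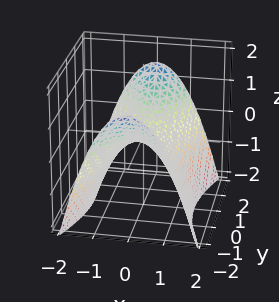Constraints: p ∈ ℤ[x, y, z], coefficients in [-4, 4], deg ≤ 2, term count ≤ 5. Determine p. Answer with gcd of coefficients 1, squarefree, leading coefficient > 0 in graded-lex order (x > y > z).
(a) Degree: a saddle surface; a quadric, so deg p = 2.
(b) Symmetries: it's symmetric under x → −x, forcing even powers of x; mirror symmetry y ↦ −y ⇒ only even powers of y.
(c) Reading off the gridlines: it meets the y-axis at y = 0 (among the integer gridlines); one x-axis crossing is at x = 0; it crosses the z-axis at the gridline z = 0.
(d) The integer polynomial consistent with all of this is the stated p.

3*x^2 - y^2 + 3*z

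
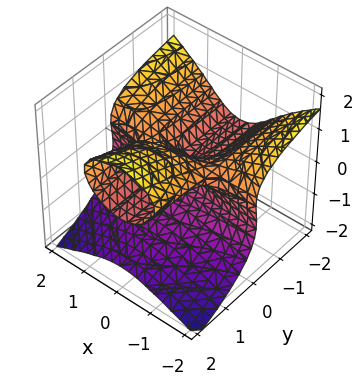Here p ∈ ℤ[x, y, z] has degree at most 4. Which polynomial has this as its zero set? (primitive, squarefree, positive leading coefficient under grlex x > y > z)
(a) Degree: a generic line meets the surface in up to 3 points, so deg p = 3.
(b) Against the integer gridlines: it meets the z-axis at z = 0 (among the integer gridlines); the visible x-axis segment lies entirely on the surface; the visible y-axis segment lies entirely on the surface.
(c) Putting this together gives p.

2*x^2*y + 3*z^3 - 3*y*z - z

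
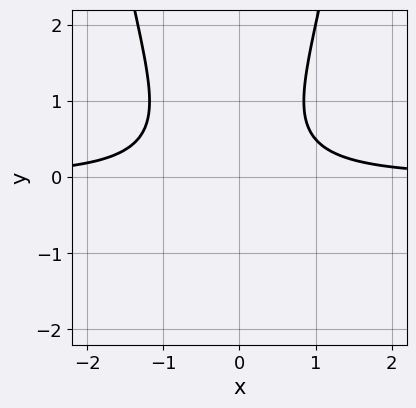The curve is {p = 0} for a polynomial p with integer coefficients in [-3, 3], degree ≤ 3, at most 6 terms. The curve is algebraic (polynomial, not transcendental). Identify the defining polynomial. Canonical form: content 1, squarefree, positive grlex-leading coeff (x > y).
3*x^2*y + x*y - 2*y^2 + y - 2

1. deg p = 3.
2. Reading off the gridlines: the curve avoids every integer y-axis point in the box; it misses every integer gridline on the x-axis.
3. Together with the visible shape, these determine p as stated.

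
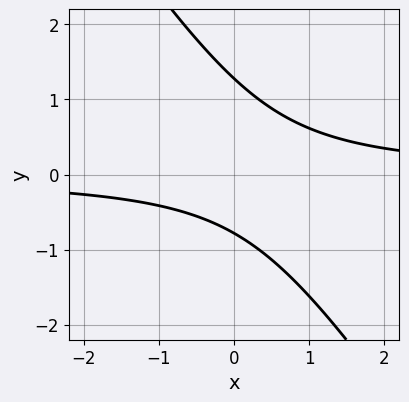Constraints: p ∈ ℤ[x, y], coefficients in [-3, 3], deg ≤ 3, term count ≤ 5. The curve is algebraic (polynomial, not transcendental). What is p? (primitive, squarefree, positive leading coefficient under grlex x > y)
3*x*y + 2*y^2 - y - 2

1. Degree: no degree-1 curve has this shape, so deg p = 2.
2. Against the integer gridlines: the curve avoids every integer x-axis point in the box.
3. Matching integer coefficients to the picture gives p.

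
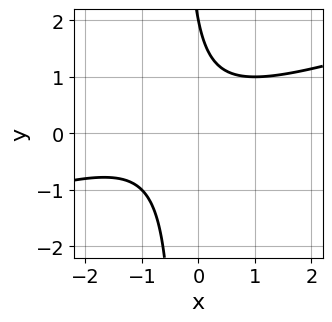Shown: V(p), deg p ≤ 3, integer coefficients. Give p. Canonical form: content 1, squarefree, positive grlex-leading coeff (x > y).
x^2 - 3*x*y + x - y + 2

1. The degree is 2 — the shape is more complex than any degree-1 curve.
2. From the axis intercepts and sections: the curve avoids every integer x-axis point in the box; it meets the y-axis at y = 2 (among the integer gridlines).
3. The integer polynomial consistent with all of this is the stated p.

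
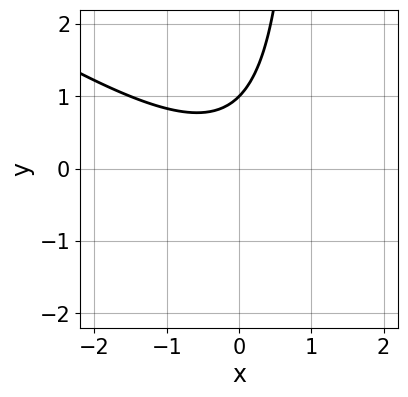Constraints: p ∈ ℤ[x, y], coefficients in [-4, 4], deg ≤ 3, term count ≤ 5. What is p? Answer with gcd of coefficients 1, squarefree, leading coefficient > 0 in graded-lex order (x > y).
(a) The degree is 2 — the shape is more complex than any degree-1 curve.
(b) From the axis intercepts and sections: it meets the y-axis at y = 1 (among the integer gridlines); no x-intercept at any integer in the box.
(c) Solving for integer coefficients yields p as stated.

2*x^2 + 3*x*y - 3*y + 3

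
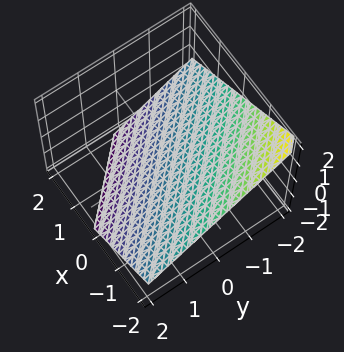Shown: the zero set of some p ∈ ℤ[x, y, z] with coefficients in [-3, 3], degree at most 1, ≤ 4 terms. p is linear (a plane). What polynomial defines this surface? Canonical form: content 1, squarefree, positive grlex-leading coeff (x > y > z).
2*x + 2*y + 3*z + 2

The degree is 1 — every cross-section is a straight line — this is a plane.
Reading off the gridlines: it crosses the y-axis at the gridline y = -1; one x-axis crossing is at x = -1.
Solving for integer coefficients yields p as stated.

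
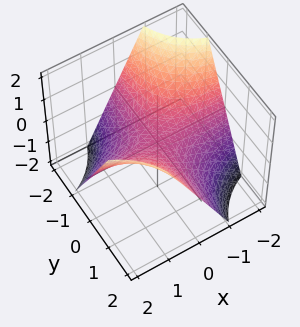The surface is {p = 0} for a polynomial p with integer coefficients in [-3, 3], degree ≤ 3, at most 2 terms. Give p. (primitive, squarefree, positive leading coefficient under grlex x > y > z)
x*y - z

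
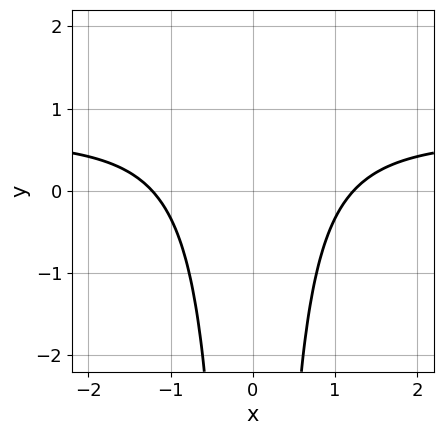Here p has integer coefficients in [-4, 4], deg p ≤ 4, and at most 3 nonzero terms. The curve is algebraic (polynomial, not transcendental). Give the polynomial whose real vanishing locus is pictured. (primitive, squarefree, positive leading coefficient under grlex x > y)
3*x^2*y - 2*x^2 + 3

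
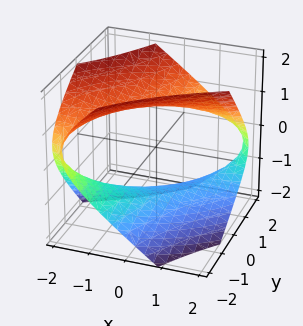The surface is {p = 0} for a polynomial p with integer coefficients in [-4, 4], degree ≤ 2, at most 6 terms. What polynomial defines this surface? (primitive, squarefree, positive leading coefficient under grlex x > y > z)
First, degree: a generic line meets the surface in up to 2 points, so deg p = 2.
Next, observable constraints: it misses every integer gridline on the y-axis; it misses every integer gridline on the x-axis.
Finally, fitting integer coefficients to these (and the overall shape) gives p.

x^2 - 3*x*y + y^2 - y*z - 2*z^2 + 3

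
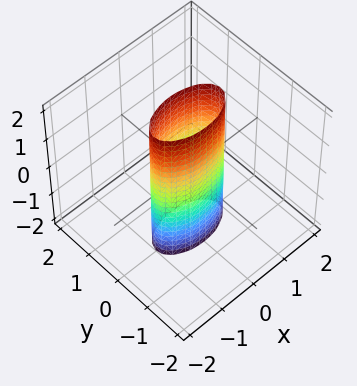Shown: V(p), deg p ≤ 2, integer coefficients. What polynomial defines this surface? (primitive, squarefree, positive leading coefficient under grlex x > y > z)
x^2 + 3*y^2 - 1

The degree is 2 — a cylinder; a quadric.
Symmetries: it's symmetric under z → −z, forcing even powers of z; it's symmetric under x → −x, forcing even powers of x; it's symmetric under y → −y, forcing even powers of y.
From the axis intercepts and sections: the surface avoids every integer z-axis point in the box; among the integer gridlines, it crosses the x-axis at x ∈ {-1, 1}.
Together with the visible shape, these determine p as stated.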